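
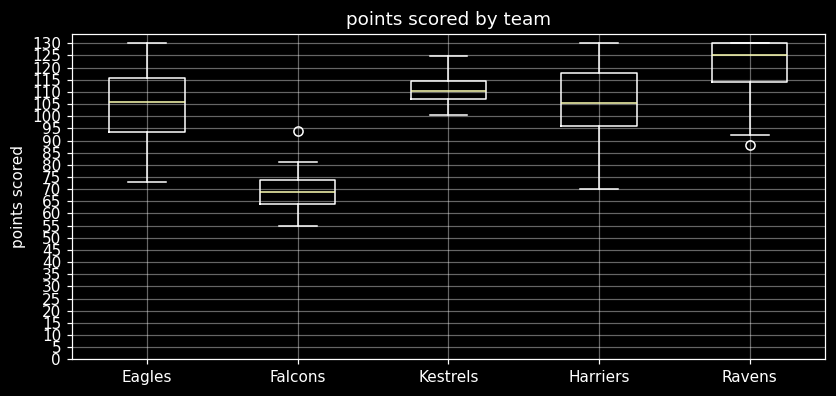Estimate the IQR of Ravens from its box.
Q3 ≈ 130, Q1 ≈ 115; IQR ≈ 15.

≈ 15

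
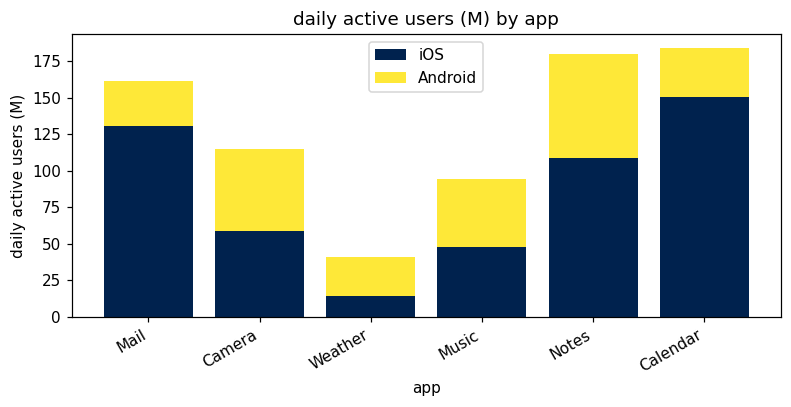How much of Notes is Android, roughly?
≈ 80

Android top ≈ 180, bottom ≈ 100; segment ≈ 80.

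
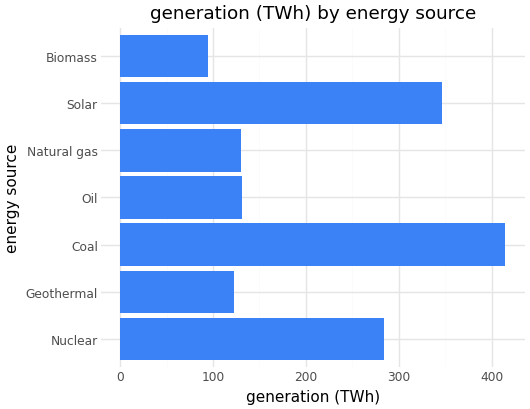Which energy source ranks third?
Nuclear

Top 4: Coal ≈ 400, Solar ≈ 350, Nuclear ≈ 300, Oil ≈ 150.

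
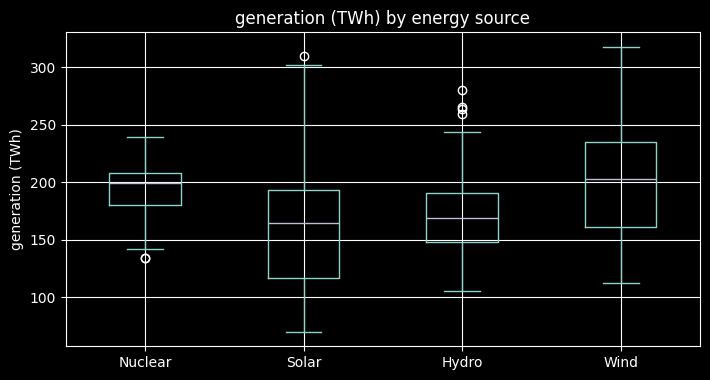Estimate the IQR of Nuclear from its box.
≈ 30

Q3 ≈ 210, Q1 ≈ 180; IQR ≈ 30.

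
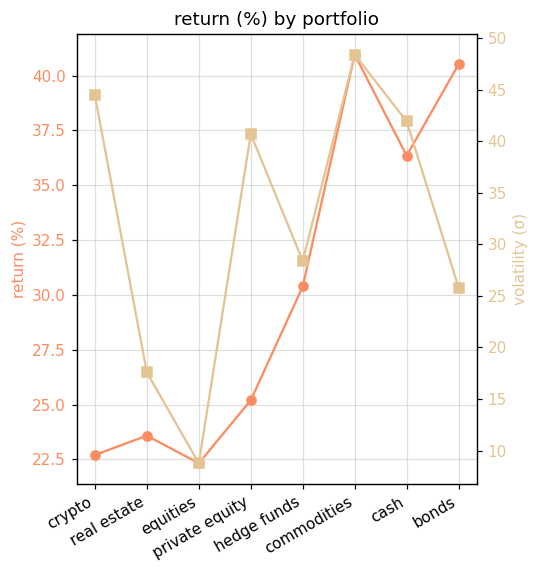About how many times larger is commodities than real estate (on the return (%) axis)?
commodities ≈ 40, real estate ≈ 24; 40/24 ≈ 1.67.

≈ 1.67×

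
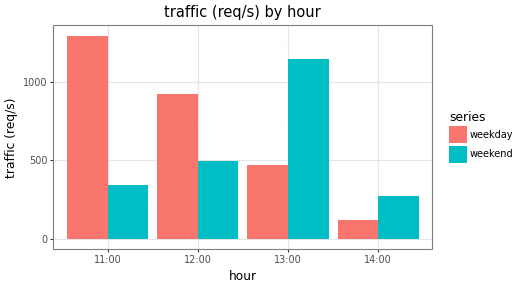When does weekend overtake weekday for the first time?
13:00

12:00: weekend ≈ 400 vs weekday ≈ 1000 (not yet); 13:00: weekend ≈ 1200 vs weekday ≈ 400 (first crossover).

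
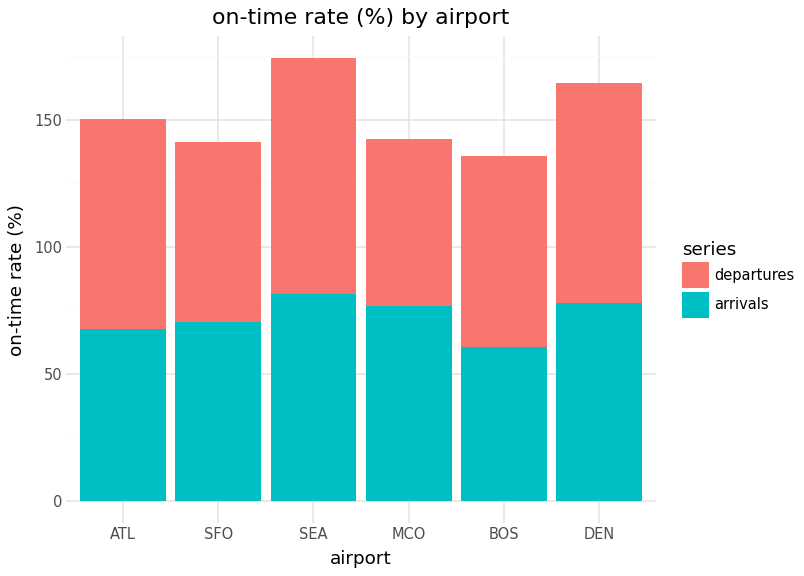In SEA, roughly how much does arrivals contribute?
arrivals top ≈ 80, bottom ≈ 0; segment ≈ 80.

≈ 80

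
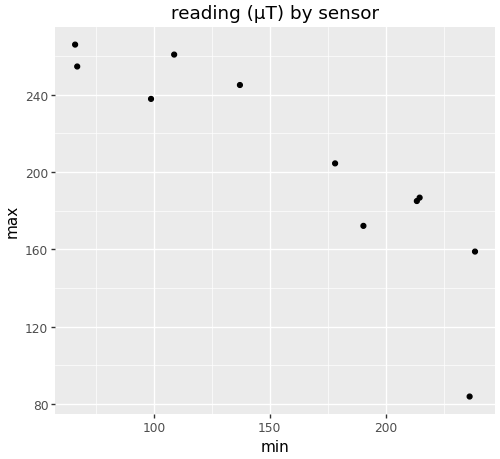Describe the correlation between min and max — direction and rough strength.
negative, strong

Points are negatively correlated; strong (|r| ≈ 0.9).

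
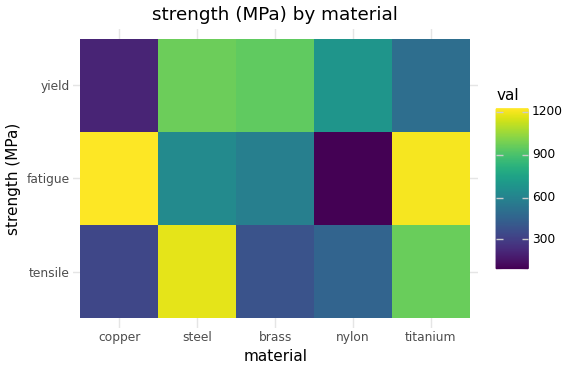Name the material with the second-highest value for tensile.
titanium

Top 3 for tensile: steel ≈ 1200, titanium ≈ 1000, nylon ≈ 500.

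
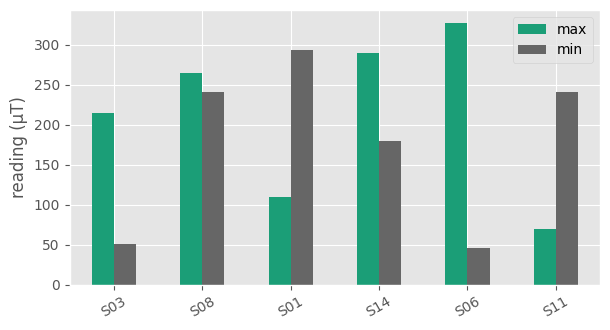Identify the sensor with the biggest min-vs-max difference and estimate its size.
S06, ≈ 300 µT

S06: min ≈ 50, max ≈ 350 → gap ≈ 300. Next-largest (S01) is only ≈ 200.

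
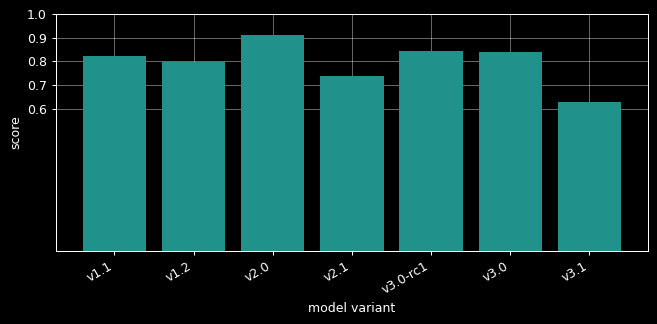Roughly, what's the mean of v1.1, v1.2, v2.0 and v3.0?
≈ 0.83

(0.8 + 0.8 + 0.9 + 0.8) / 4 ≈ 0.83.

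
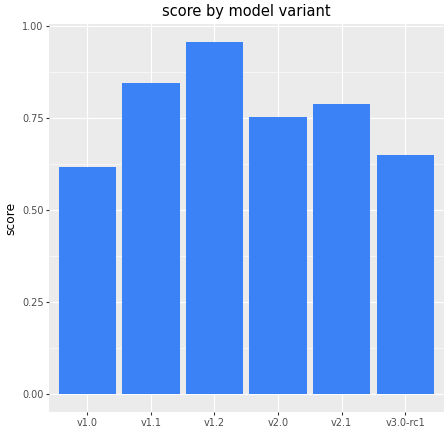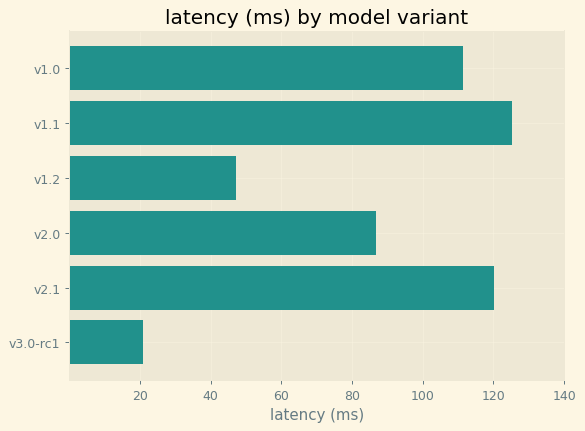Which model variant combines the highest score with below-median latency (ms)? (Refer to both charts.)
Chart 2 median latency (ms) ≈ 100; below-median model variants: v1.2, v2.0, v3.0-rc1. Among those, v1.2 has the highest score (≈ 1).

v1.2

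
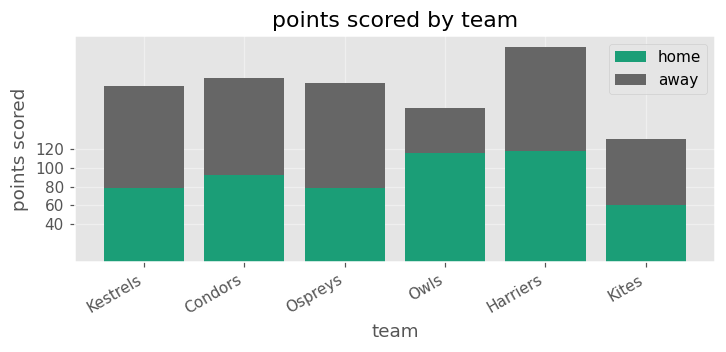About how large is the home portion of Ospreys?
home top ≈ 80, bottom ≈ 0; segment ≈ 80.

≈ 80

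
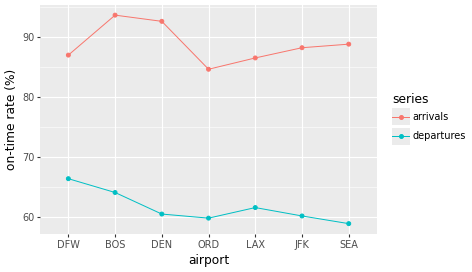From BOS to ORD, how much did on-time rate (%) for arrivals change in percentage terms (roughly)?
BOS ≈ 95, ORD ≈ 85; (85 − 95) / 95 ≈ -10.5%.

≈ -10.5%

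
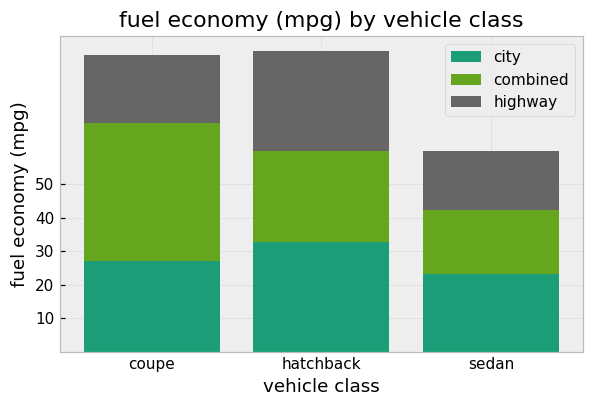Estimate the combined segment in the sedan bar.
≈ 20

combined top ≈ 40, bottom ≈ 20; segment ≈ 20.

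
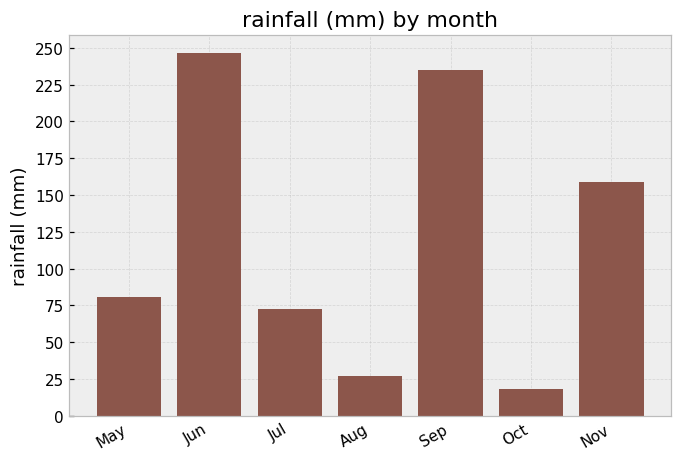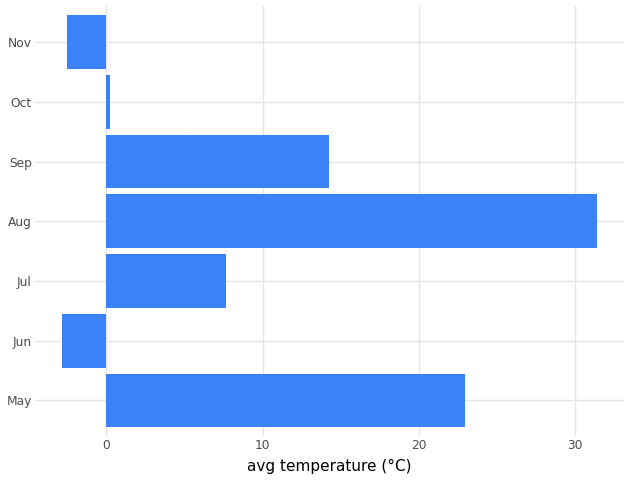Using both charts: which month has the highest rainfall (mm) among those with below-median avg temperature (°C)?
Chart 2 median avg temperature (°C) ≈ 10; below-median months: Jun, Oct, Nov. Among those, Jun has the highest rainfall (mm) (≈ 250).

Jun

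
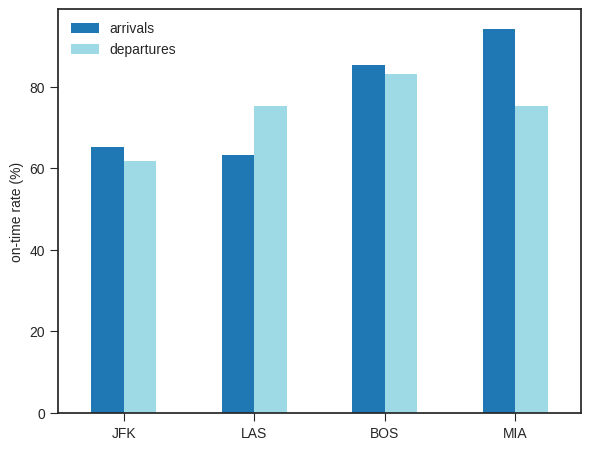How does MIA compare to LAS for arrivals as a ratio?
MIA ≈ 90, LAS ≈ 60; 90/60 ≈ 1.5.

≈ 1.5×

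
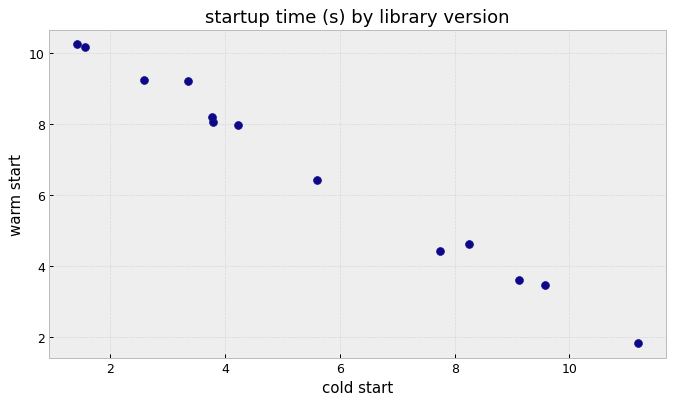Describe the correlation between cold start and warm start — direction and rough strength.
negative, strong

Points are negatively correlated; strong (|r| ≈ 1.0).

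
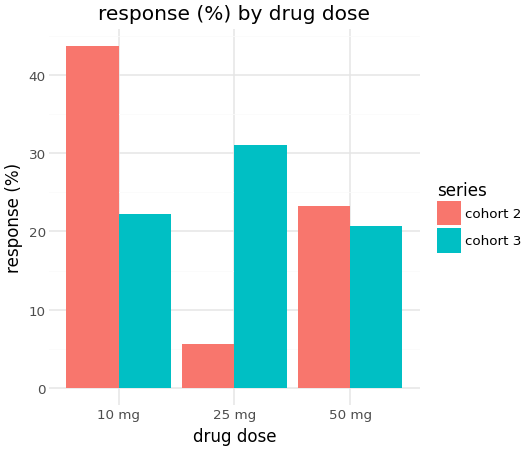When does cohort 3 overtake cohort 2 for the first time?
25 mg

10 mg: cohort 3 ≈ 20 vs cohort 2 ≈ 45 (not yet); 25 mg: cohort 3 ≈ 30 vs cohort 2 ≈ 5 (first crossover).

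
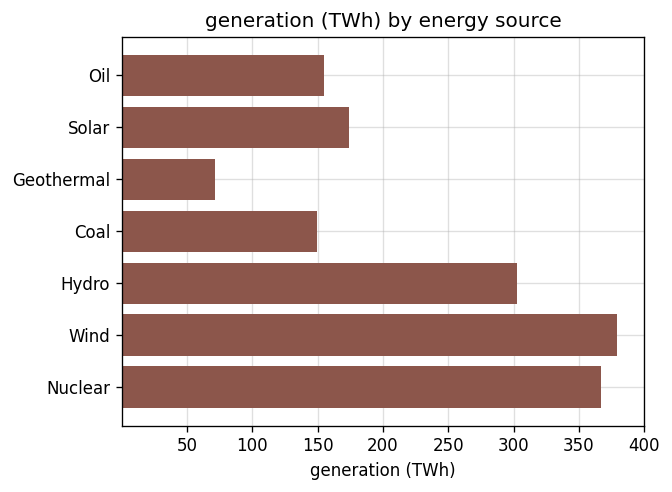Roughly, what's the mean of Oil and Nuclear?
≈ 250

(150 + 350) / 2 ≈ 250.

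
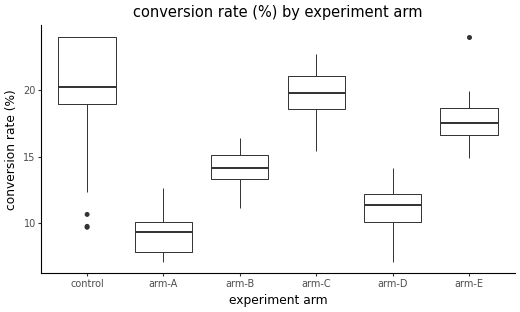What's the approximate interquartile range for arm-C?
≈ 2

Q3 ≈ 21, Q1 ≈ 19; IQR ≈ 2.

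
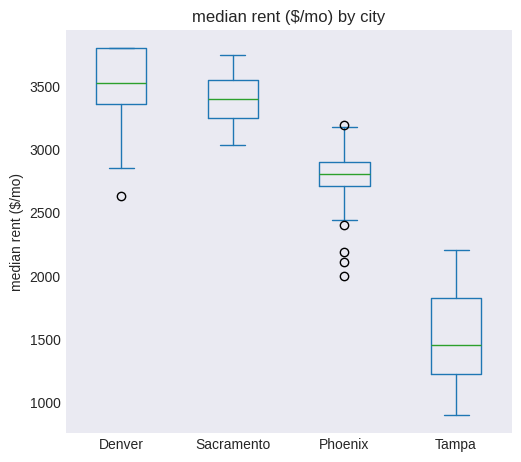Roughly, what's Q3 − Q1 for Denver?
Q3 ≈ 3800, Q1 ≈ 3400; IQR ≈ 400.

≈ 400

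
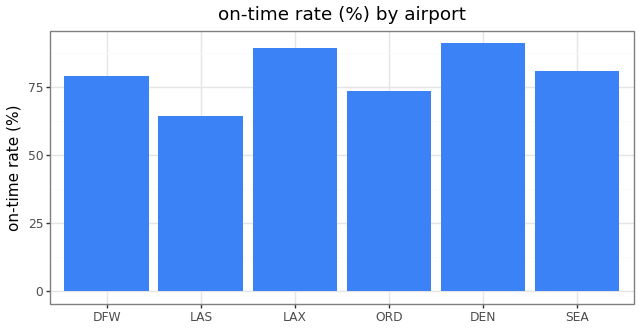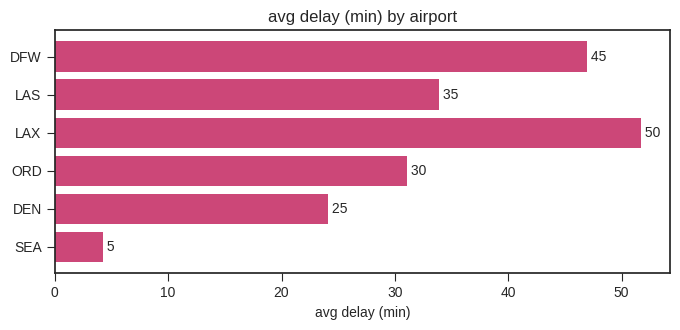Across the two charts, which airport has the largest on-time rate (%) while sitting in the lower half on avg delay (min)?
DEN

Chart 2 median avg delay (min) ≈ 30; below-median airports: ORD, DEN, SEA. Among those, DEN has the highest on-time rate (%) (≈ 90).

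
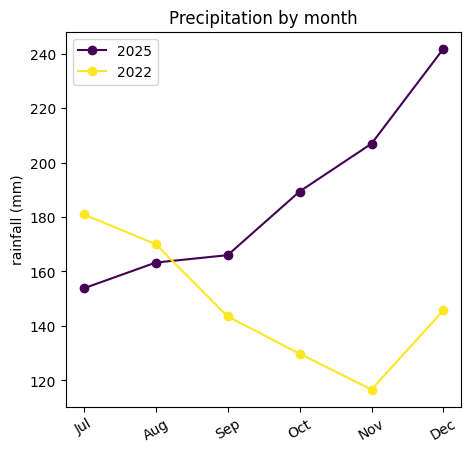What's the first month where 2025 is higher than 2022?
Sep

Aug: 2025 ≈ 160 vs 2022 ≈ 180 (not yet); Sep: 2025 ≈ 160 vs 2022 ≈ 140 (first crossover).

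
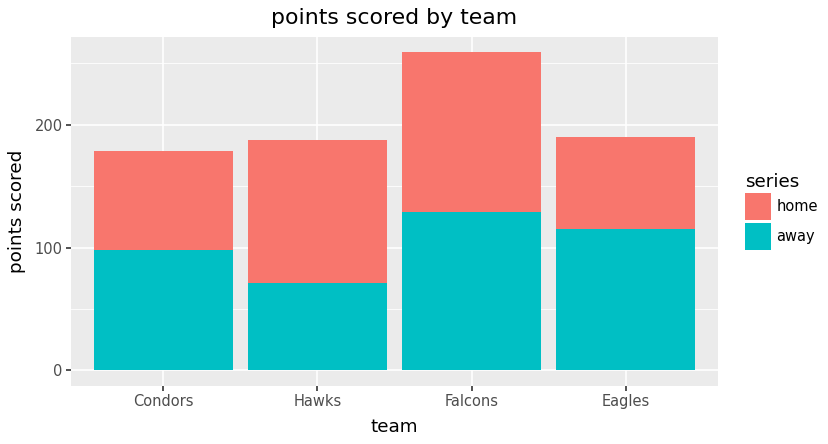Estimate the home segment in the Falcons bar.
≈ 125

home top ≈ 250, bottom ≈ 125; segment ≈ 125.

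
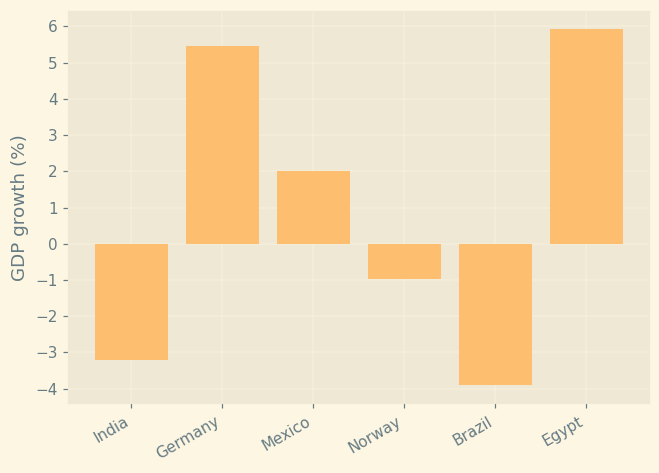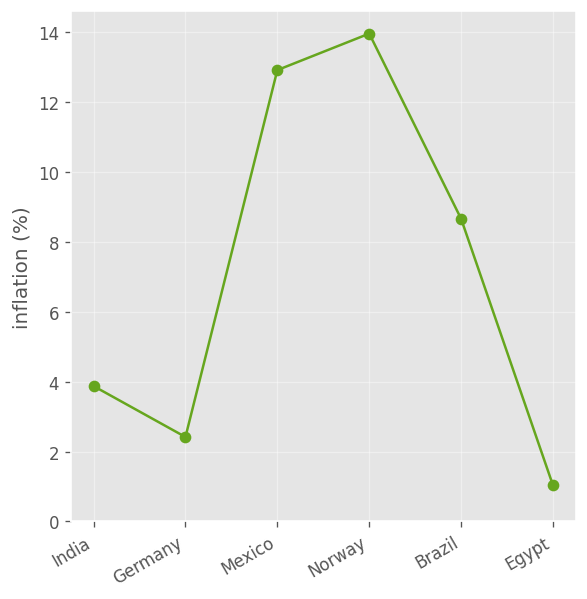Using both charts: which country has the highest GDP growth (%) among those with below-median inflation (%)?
Egypt

Chart 2 median inflation (%) ≈ 6; below-median countries: India, Germany, Egypt. Among those, Egypt has the highest GDP growth (%) (≈ 6).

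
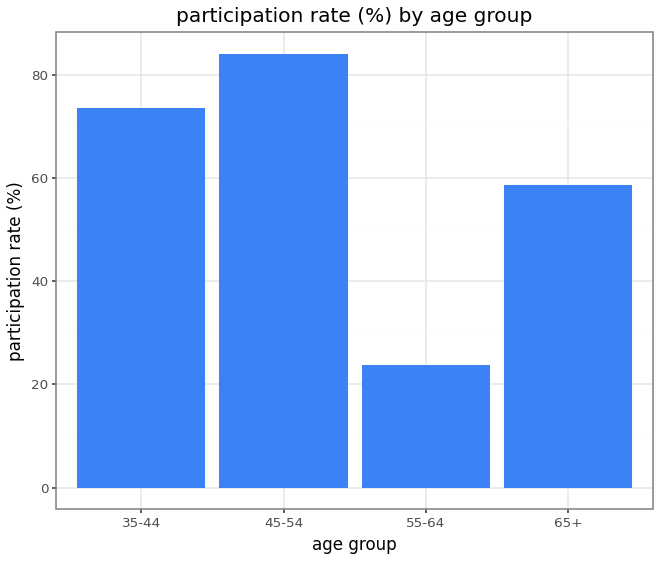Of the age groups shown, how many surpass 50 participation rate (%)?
3

Above 50: 35-44, 45-54, 65+.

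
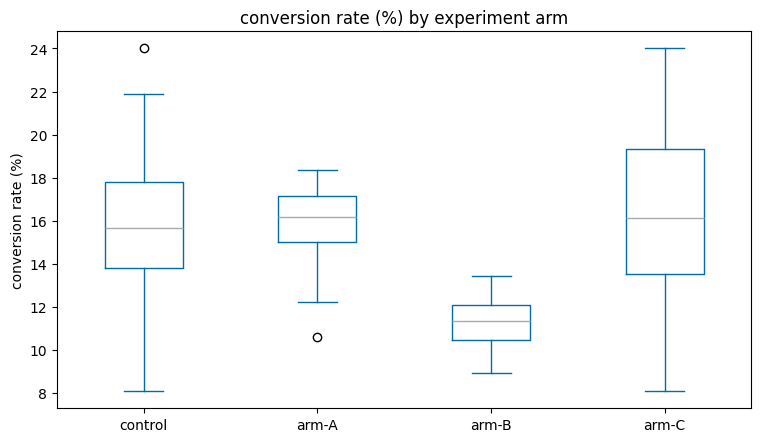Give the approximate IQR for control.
≈ 4.0

Q3 ≈ 18.0, Q1 ≈ 14.0; IQR ≈ 4.0.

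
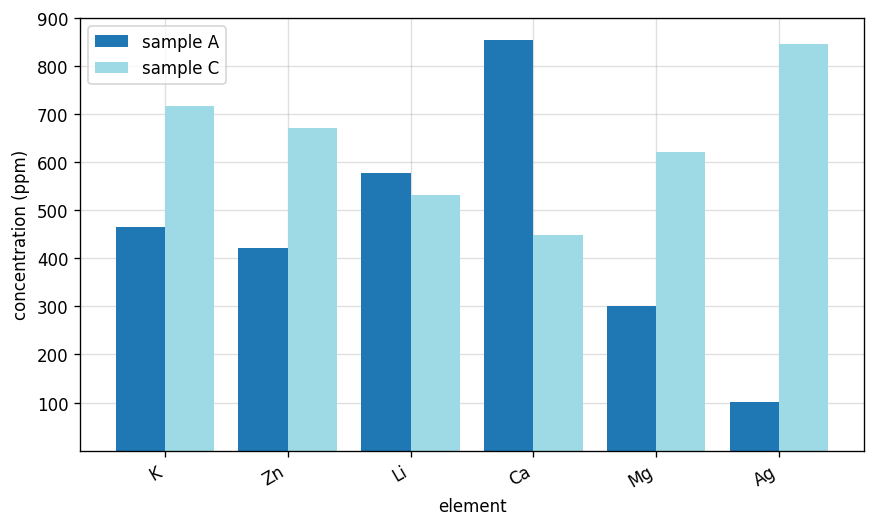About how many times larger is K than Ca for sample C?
≈ 1.75×

K ≈ 700, Ca ≈ 400; 700/400 ≈ 1.75.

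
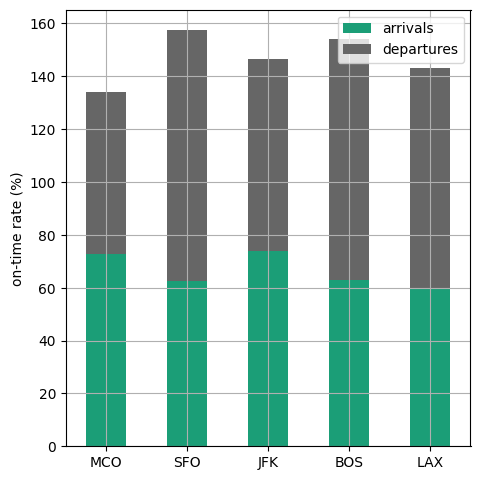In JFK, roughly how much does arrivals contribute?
arrivals top ≈ 80, bottom ≈ 0; segment ≈ 80.

≈ 80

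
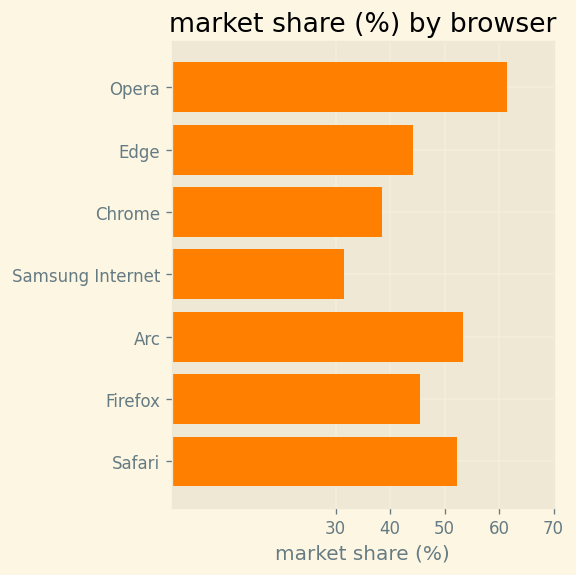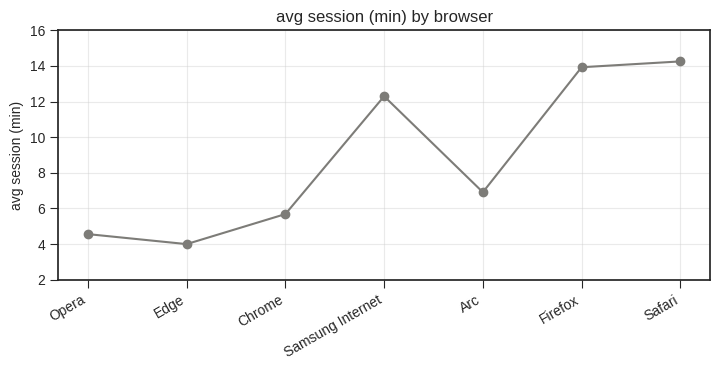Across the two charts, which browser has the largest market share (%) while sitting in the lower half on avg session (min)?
Opera

Chart 2 median avg session (min) ≈ 6; below-median browsers: Opera, Edge, Chrome. Among those, Opera has the highest market share (%) (≈ 60).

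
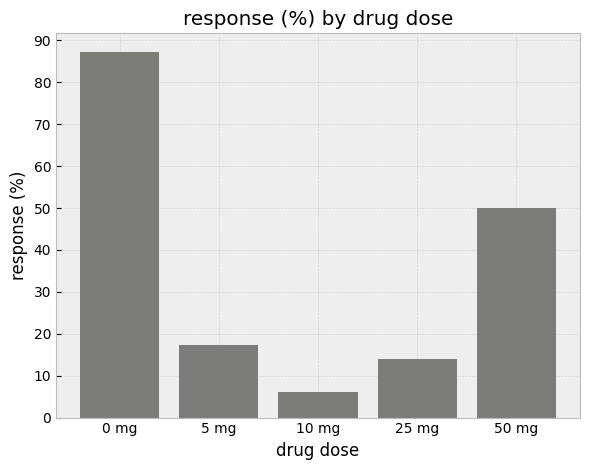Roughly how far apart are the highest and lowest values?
Max 0 mg ≈ 90, min 10 mg ≈ 10; range ≈ 80.

≈ 80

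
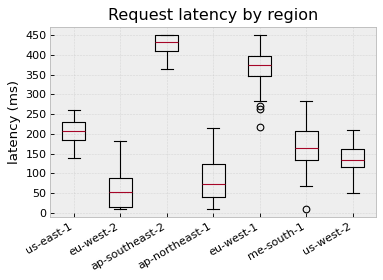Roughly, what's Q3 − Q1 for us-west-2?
Q3 ≈ 150, Q1 ≈ 100; IQR ≈ 50.

≈ 50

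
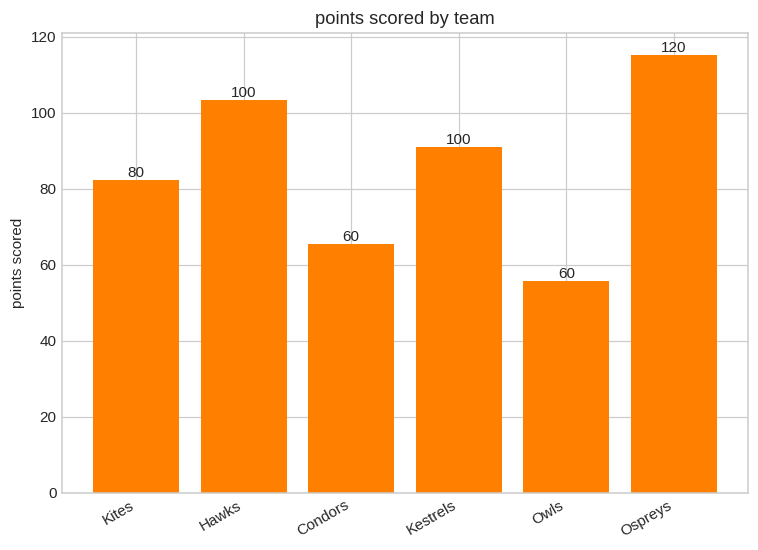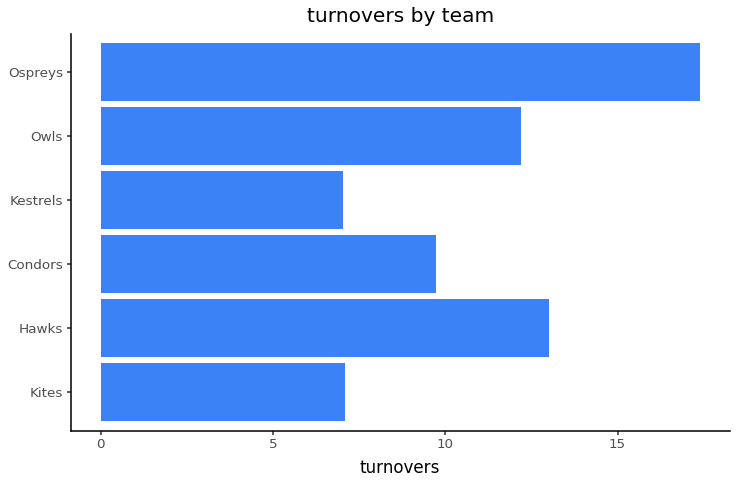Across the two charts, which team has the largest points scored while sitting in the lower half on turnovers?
Kestrels

Chart 2 median turnovers ≈ 10; below-median teams: Kites, Condors, Kestrels. Among those, Kestrels has the highest points scored (≈ 100).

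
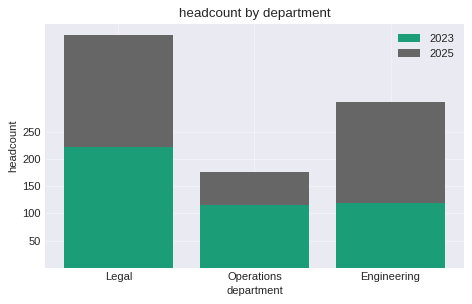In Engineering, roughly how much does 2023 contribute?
2023 top ≈ 100, bottom ≈ 0; segment ≈ 100.

≈ 100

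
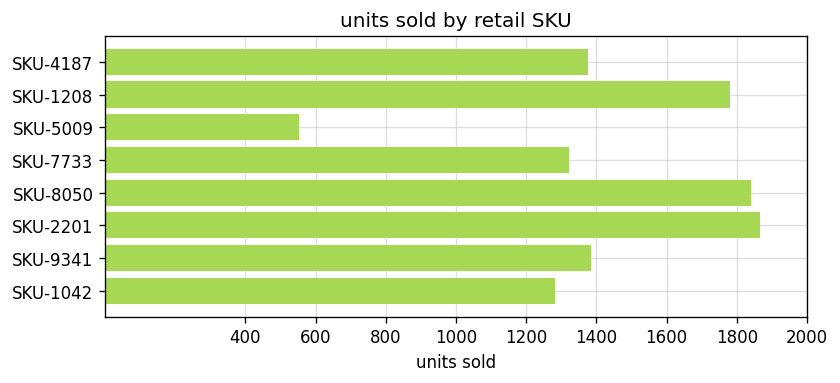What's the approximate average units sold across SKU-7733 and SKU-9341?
(1400 + 1400) / 2 ≈ 1400.

≈ 1400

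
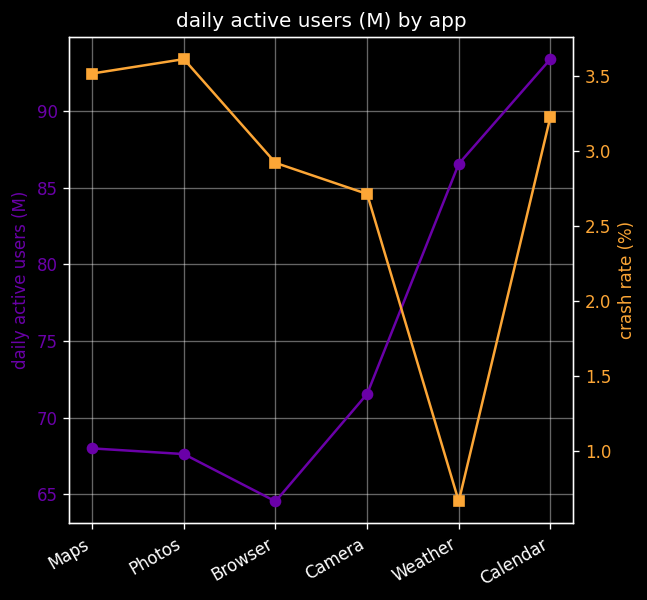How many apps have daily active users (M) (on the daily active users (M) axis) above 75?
Above 75: Weather, Calendar.

2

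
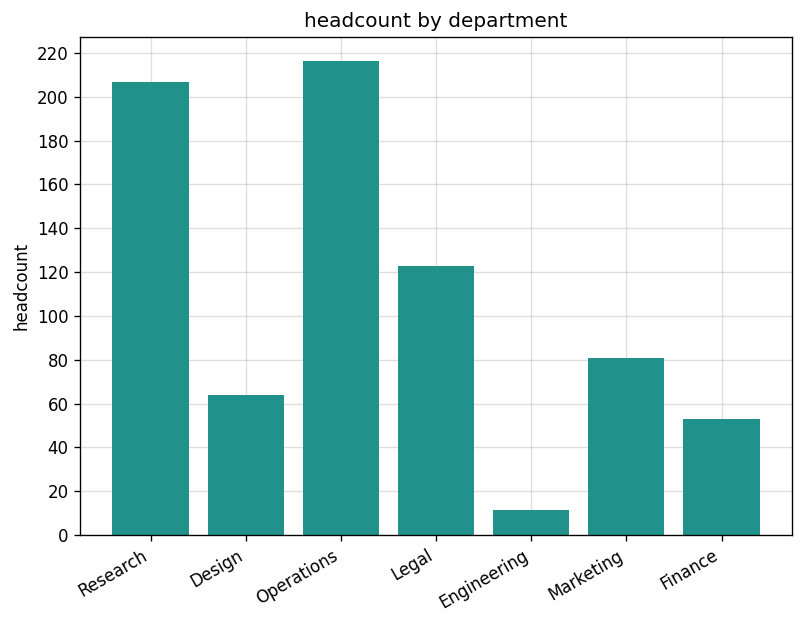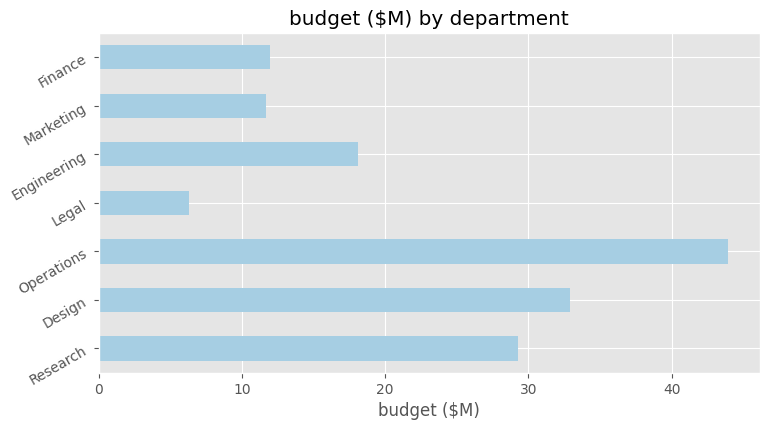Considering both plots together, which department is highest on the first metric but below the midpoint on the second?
Legal

Chart 2 median budget ($M) ≈ 20; below-median departments: Legal, Marketing, Finance. Among those, Legal has the highest headcount (≈ 120).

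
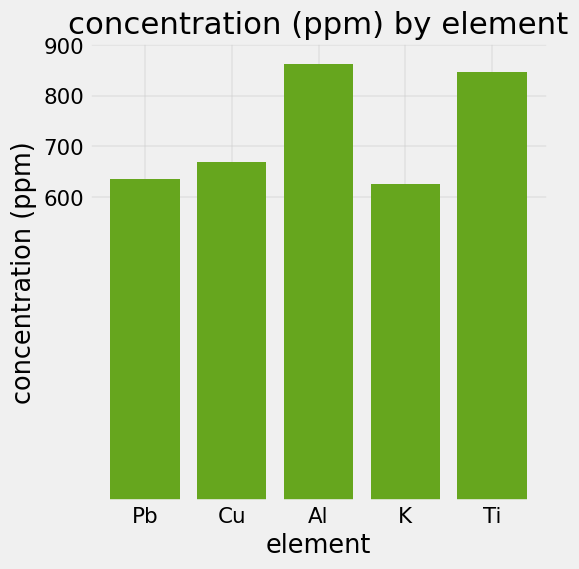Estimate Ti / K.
≈ 1.33×

Ti ≈ 800, K ≈ 600; 800/600 ≈ 1.33.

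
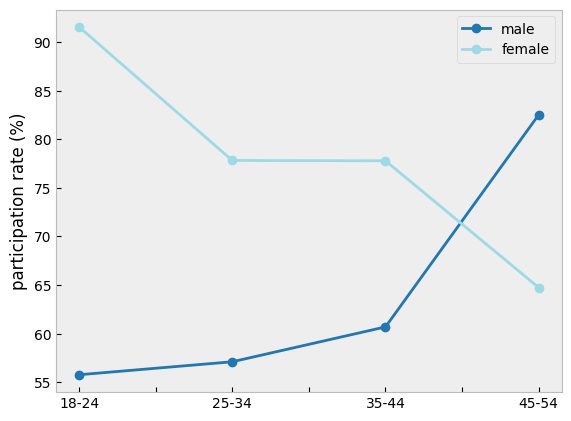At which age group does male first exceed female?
45-54

35-44: male ≈ 60 vs female ≈ 80 (not yet); 45-54: male ≈ 85 vs female ≈ 65 (first crossover).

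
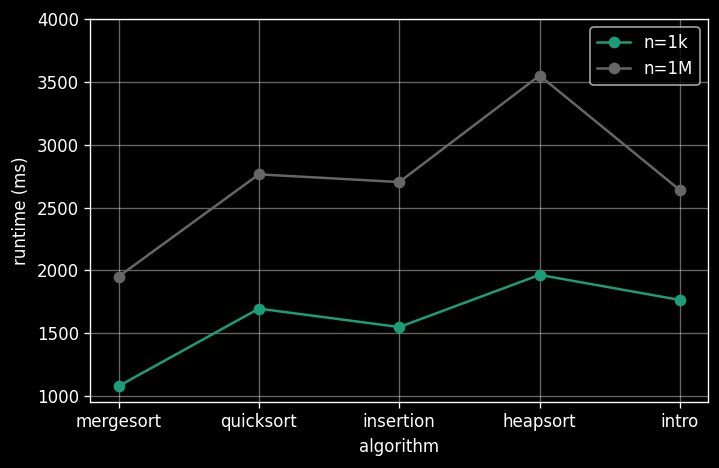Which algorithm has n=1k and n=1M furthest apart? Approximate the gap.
heapsort: n=1k ≈ 2000, n=1M ≈ 3500 → gap ≈ 1500. Next-largest (insertion) is only ≈ 1000.

heapsort, ≈ 1500 ms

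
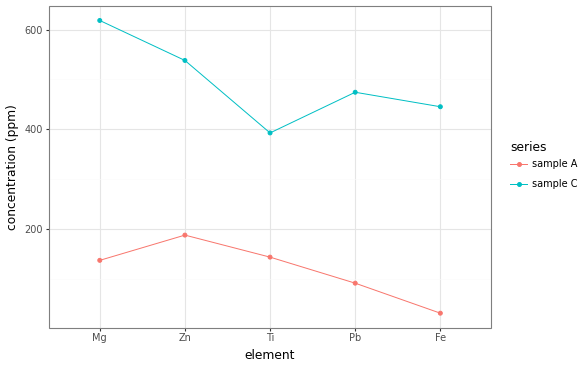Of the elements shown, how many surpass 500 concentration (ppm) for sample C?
2

Above 500: Mg, Zn.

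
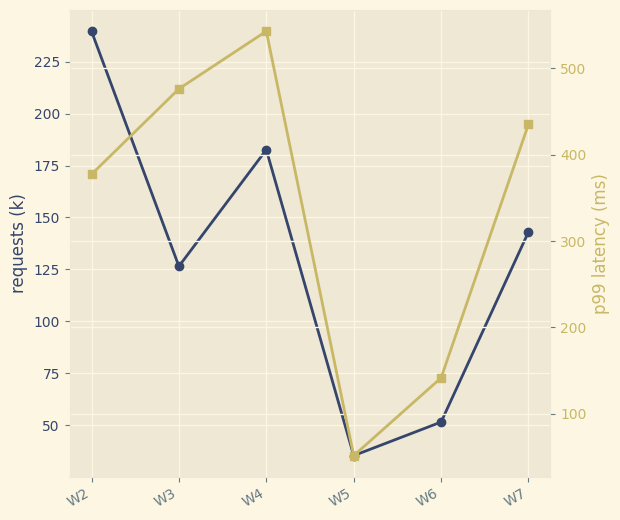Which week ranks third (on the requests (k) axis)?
Top 4 (on the requests (k) axis): W2 ≈ 240, W4 ≈ 180, W7 ≈ 140, W3 ≈ 120.

W7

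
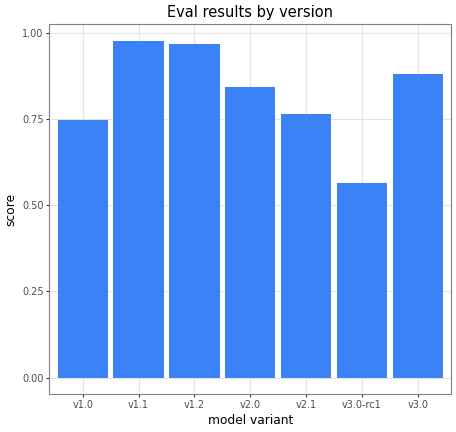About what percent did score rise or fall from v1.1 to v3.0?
≈ -10%

v1.1 ≈ 1.0, v3.0 ≈ 0.9; (0.9 − 1.0) / 1.0 ≈ -10%.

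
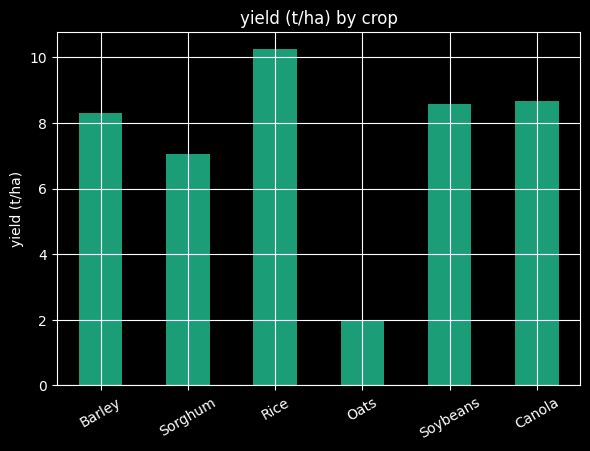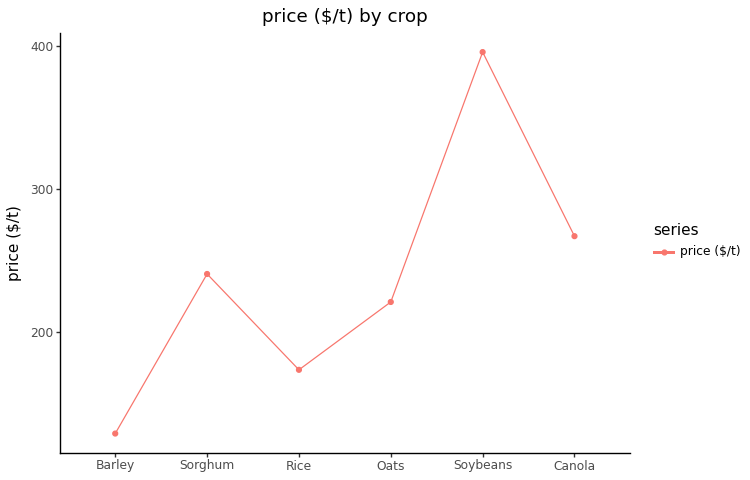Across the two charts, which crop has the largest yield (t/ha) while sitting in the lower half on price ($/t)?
Chart 2 median price ($/t) ≈ 250; below-median crops: Barley, Rice, Oats. Among those, Rice has the highest yield (t/ha) (≈ 10).

Rice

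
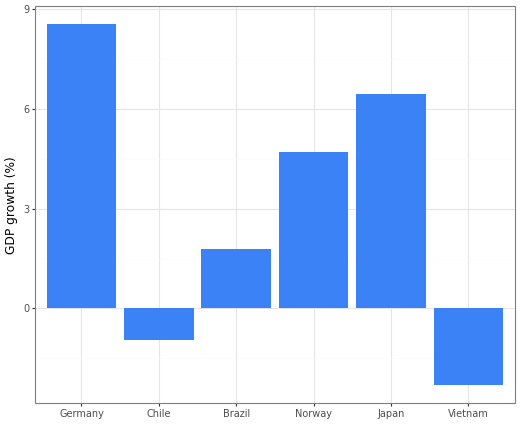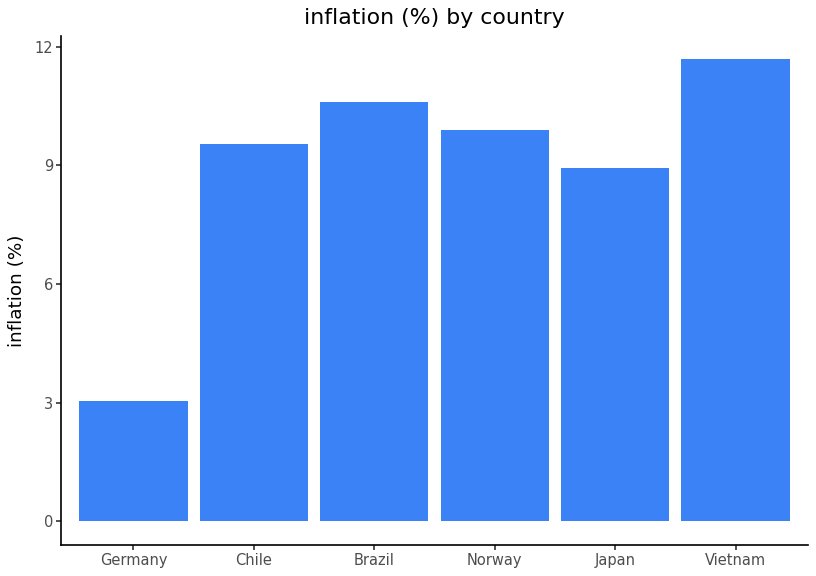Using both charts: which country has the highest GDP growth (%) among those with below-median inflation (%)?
Germany

Chart 2 median inflation (%) ≈ 10; below-median countries: Germany, Chile, Japan. Among those, Germany has the highest GDP growth (%) (≈ 9).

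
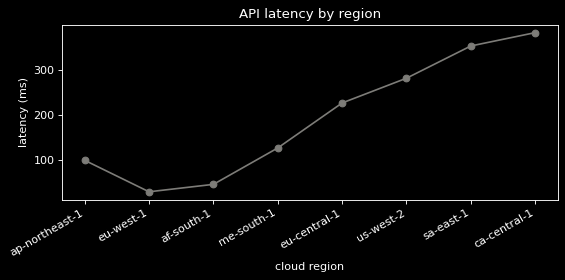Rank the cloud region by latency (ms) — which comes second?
Top 3: ca-central-1 ≈ 400, sa-east-1 ≈ 350, us-west-2 ≈ 300.

sa-east-1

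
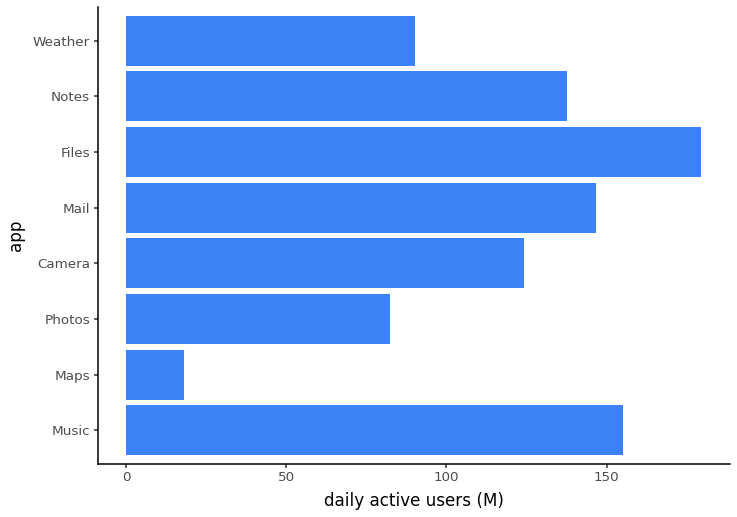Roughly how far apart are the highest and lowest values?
Max Files ≈ 180, min Maps ≈ 20; range ≈ 160.

≈ 160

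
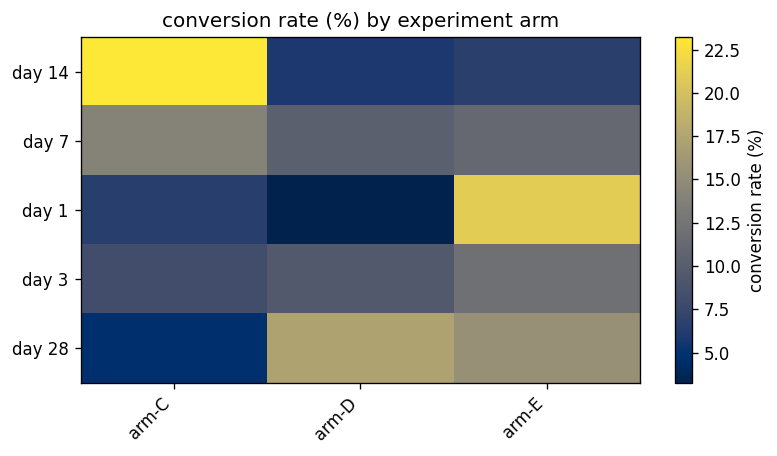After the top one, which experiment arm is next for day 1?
arm-C

Top 3 for day 1: arm-E ≈ 22, arm-C ≈ 6, arm-D ≈ 4.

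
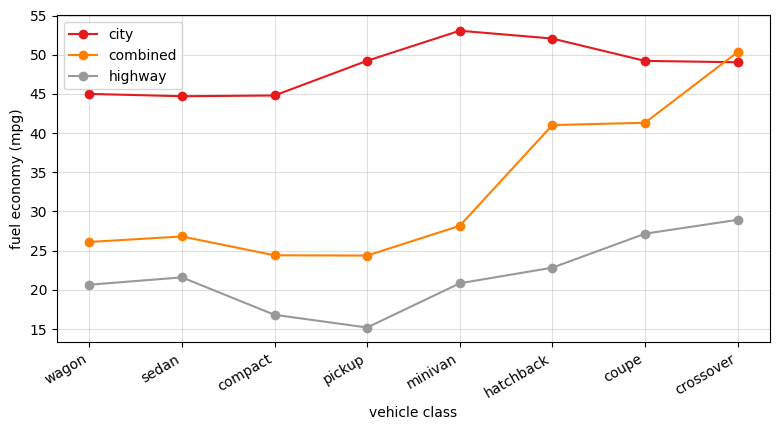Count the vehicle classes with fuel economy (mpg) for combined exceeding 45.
Above 45: crossover.

1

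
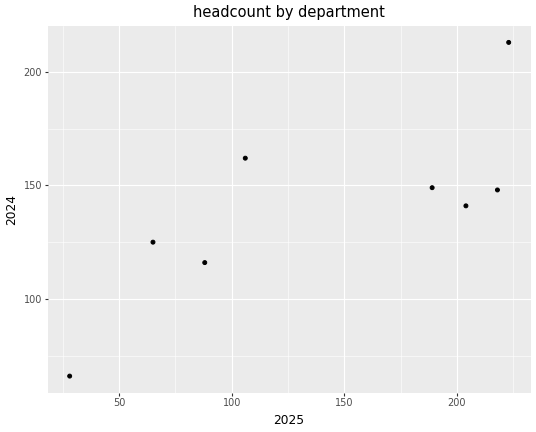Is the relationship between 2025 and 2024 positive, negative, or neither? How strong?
Points are positively correlated; strong (|r| ≈ 0.8).

positive, strong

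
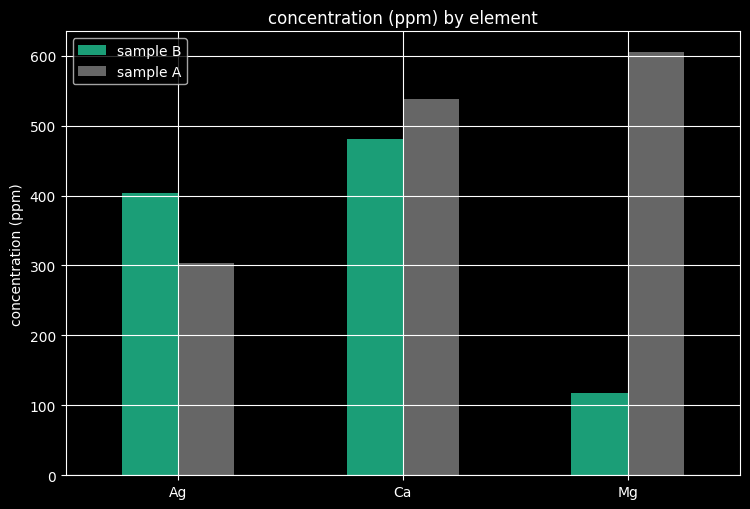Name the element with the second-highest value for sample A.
Top 3 for sample A: Mg ≈ 600, Ca ≈ 500, Ag ≈ 300.

Ca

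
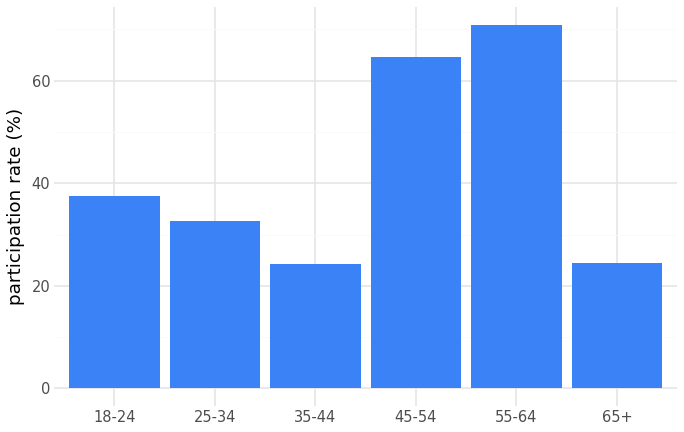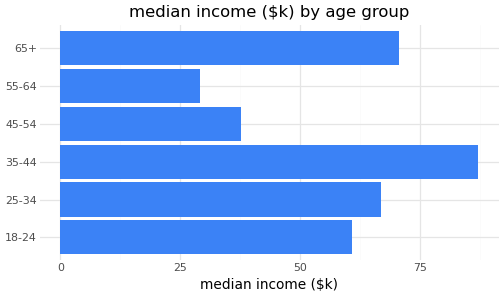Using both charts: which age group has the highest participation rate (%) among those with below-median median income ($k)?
Chart 2 median median income ($k) ≈ 60; below-median age groups: 18-24, 45-54, 55-64. Among those, 55-64 has the highest participation rate (%) (≈ 70).

55-64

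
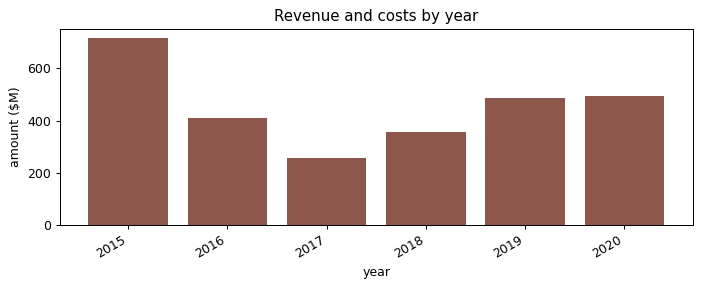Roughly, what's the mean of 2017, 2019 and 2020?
(300 + 500 + 500) / 3 ≈ 433.

≈ 433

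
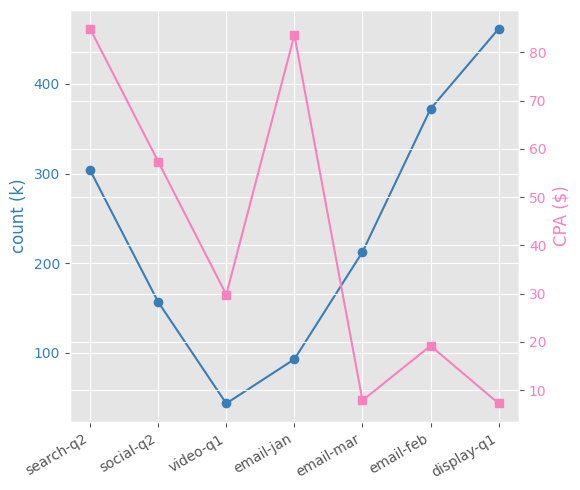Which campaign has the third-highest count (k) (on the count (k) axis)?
Top 4 (on the count (k) axis): display-q1 ≈ 450, email-feb ≈ 350, search-q2 ≈ 300, email-mar ≈ 200.

search-q2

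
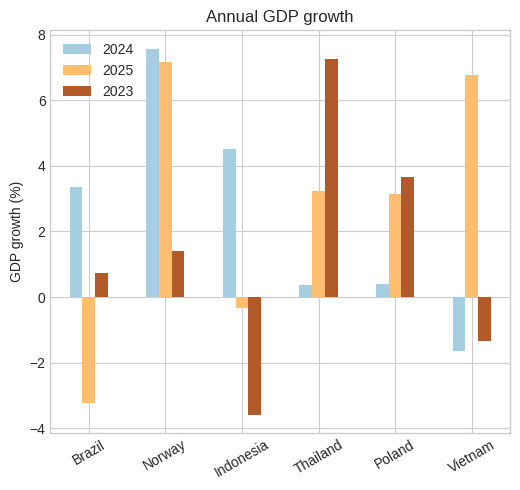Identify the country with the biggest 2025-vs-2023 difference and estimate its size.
Vietnam, ≈ 8 %

Vietnam: 2025 ≈ 7, 2023 ≈ -1 → gap ≈ 8. Next-largest (Norway) is only ≈ 6.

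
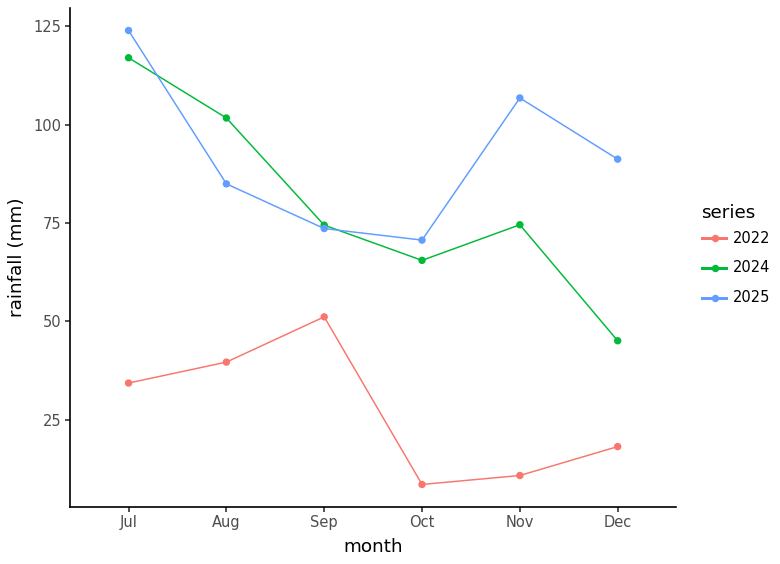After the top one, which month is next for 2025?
Top 3 for 2025: Jul ≈ 120, Nov ≈ 110, Dec ≈ 90.

Nov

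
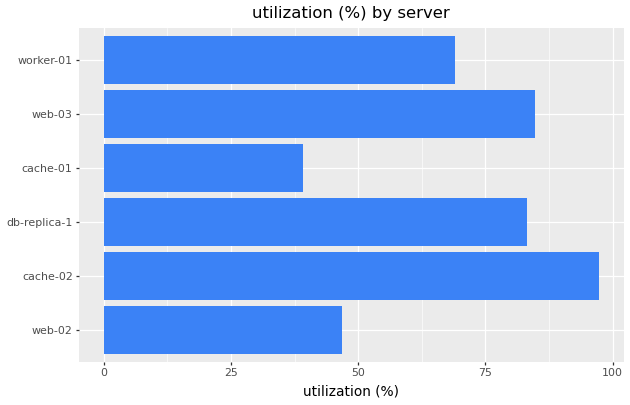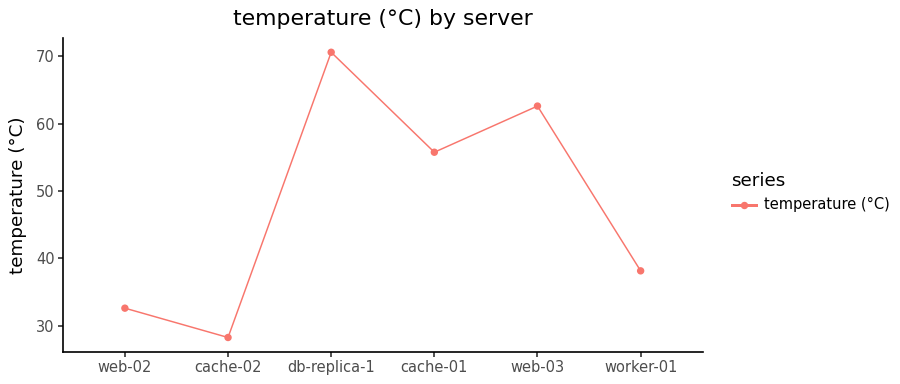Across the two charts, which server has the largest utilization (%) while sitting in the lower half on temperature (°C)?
cache-02

Chart 2 median temperature (°C) ≈ 50; below-median servers: web-02, cache-02, worker-01. Among those, cache-02 has the highest utilization (%) (≈ 100).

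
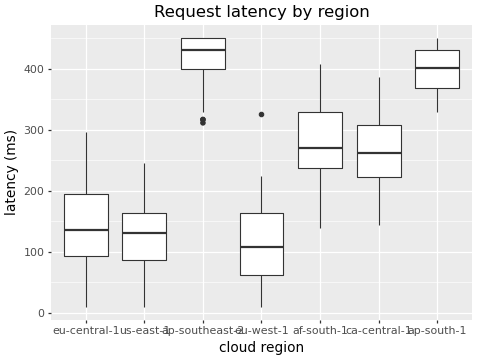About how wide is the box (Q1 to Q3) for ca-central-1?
Q3 ≈ 300, Q1 ≈ 200; IQR ≈ 100.

≈ 100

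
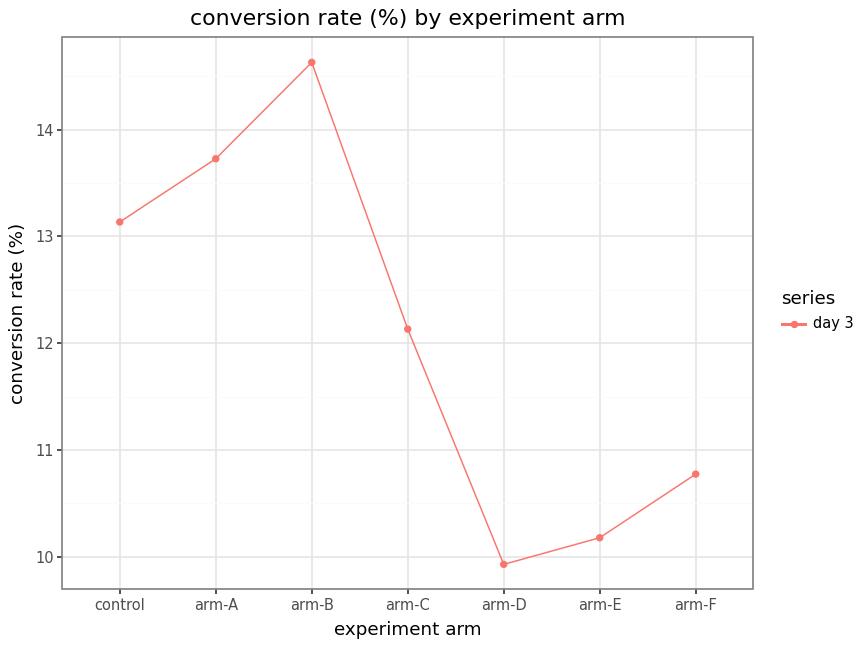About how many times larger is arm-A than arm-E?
≈ 1.35×

arm-A ≈ 13.5, arm-E ≈ 10.0; 13.5/10.0 ≈ 1.35.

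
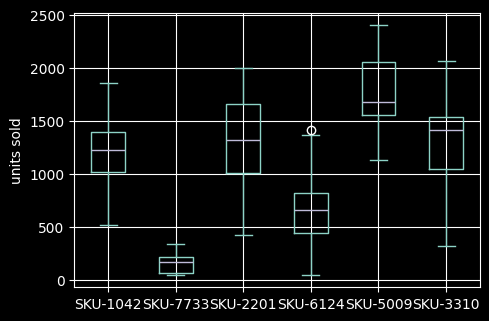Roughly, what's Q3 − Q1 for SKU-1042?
Q3 ≈ 1400, Q1 ≈ 1000; IQR ≈ 400.

≈ 400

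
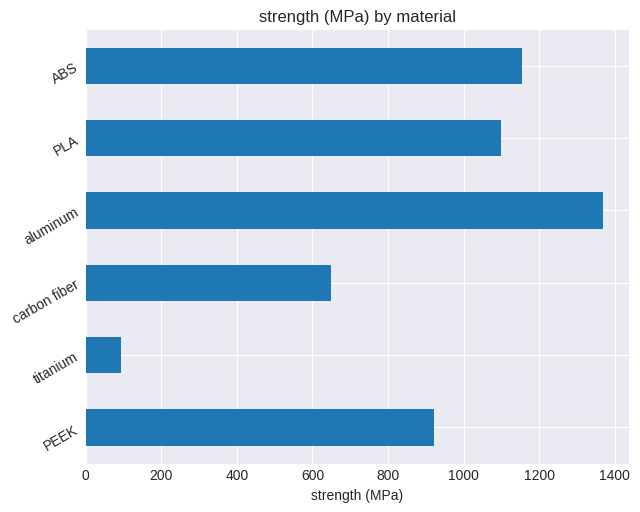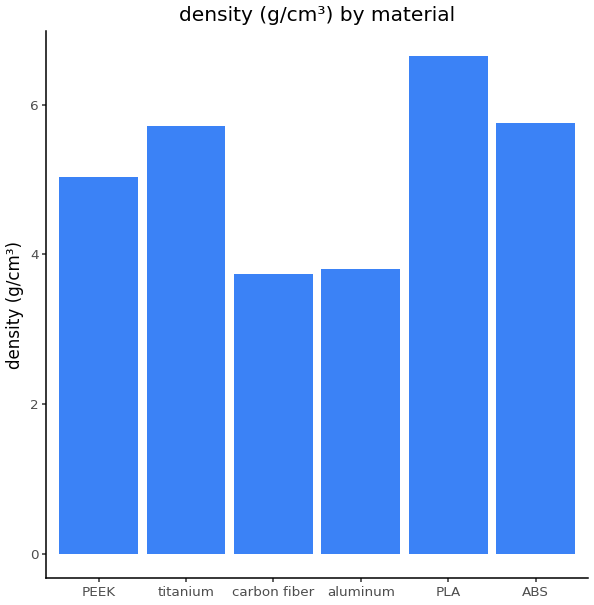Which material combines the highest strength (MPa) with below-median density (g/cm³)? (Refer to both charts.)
aluminum

Chart 2 median density (g/cm³) ≈ 5; below-median materials: PEEK, carbon fiber, aluminum. Among those, aluminum has the highest strength (MPa) (≈ 1400).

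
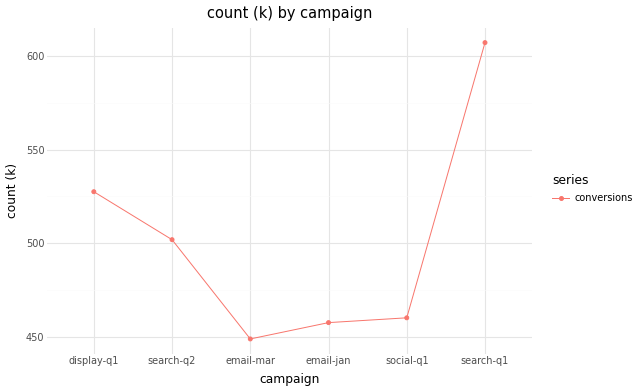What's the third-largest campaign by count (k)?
search-q2

Top 4: search-q1 ≈ 600, display-q1 ≈ 520, search-q2 ≈ 500, social-q1 ≈ 460.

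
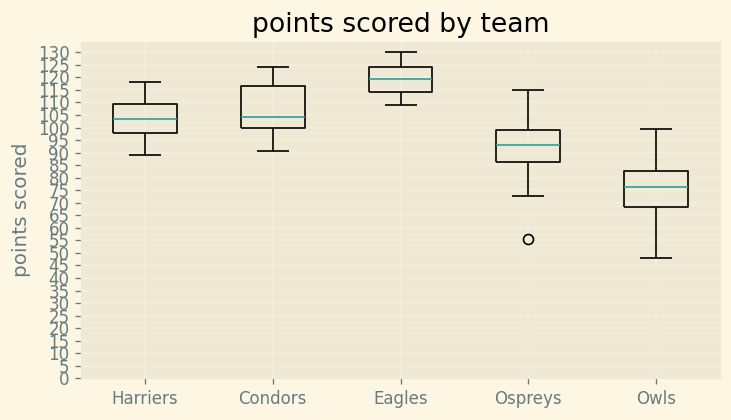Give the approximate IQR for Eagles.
Q3 ≈ 125, Q1 ≈ 115; IQR ≈ 10.

≈ 10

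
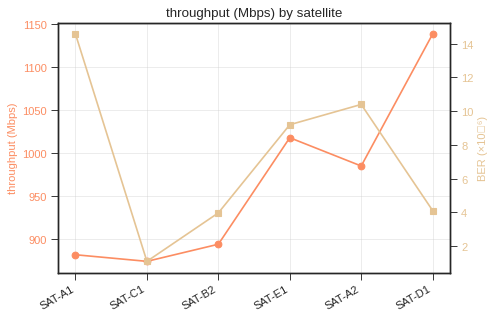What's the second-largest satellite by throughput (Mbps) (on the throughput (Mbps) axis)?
Top 3 (on the throughput (Mbps) axis): SAT-D1 ≈ 1150, SAT-E1 ≈ 1025, SAT-A2 ≈ 975.

SAT-E1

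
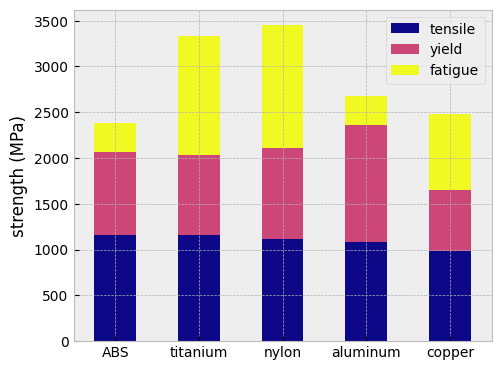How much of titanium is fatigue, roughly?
fatigue top ≈ 3500, bottom ≈ 2000; segment ≈ 1500.

≈ 1500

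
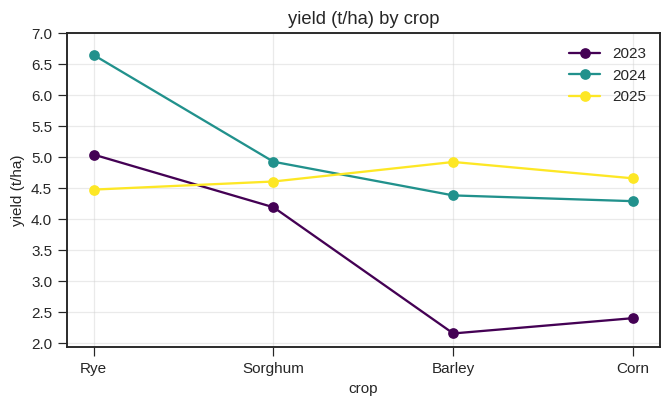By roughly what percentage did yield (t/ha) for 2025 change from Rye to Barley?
≈ +11.1%

Rye ≈ 4.5, Barley ≈ 5.0; (5.0 − 4.5) / 4.5 ≈ +11.1%.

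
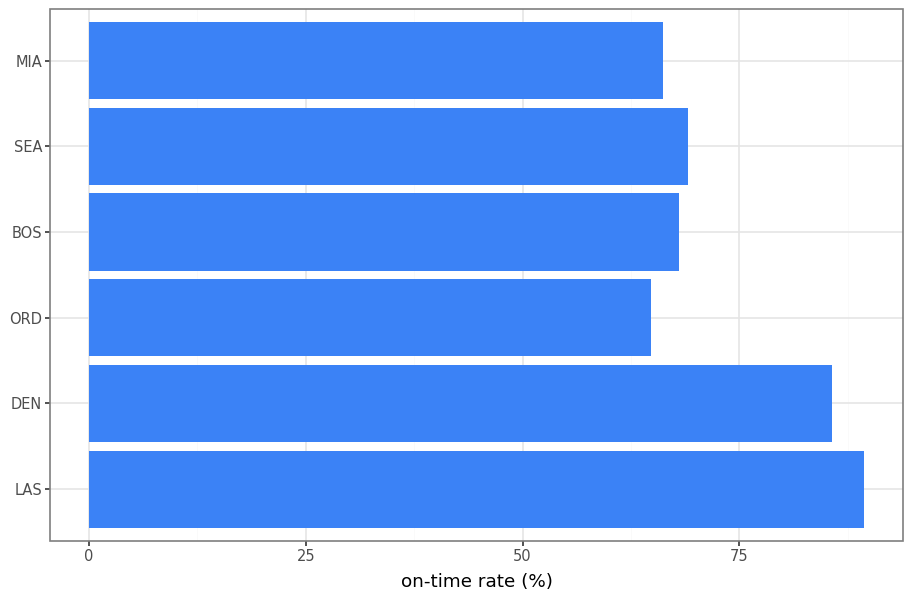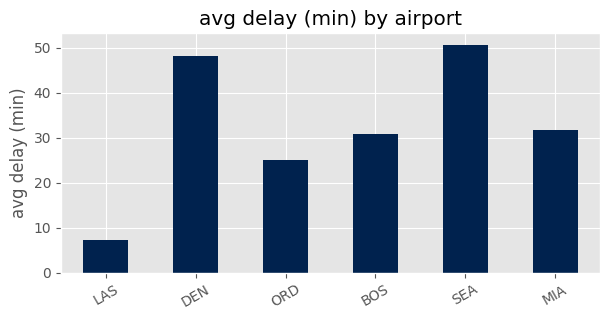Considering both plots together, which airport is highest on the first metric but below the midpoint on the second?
Chart 2 median avg delay (min) ≈ 30; below-median airports: LAS, ORD, BOS. Among those, LAS has the highest on-time rate (%) (≈ 90).

LAS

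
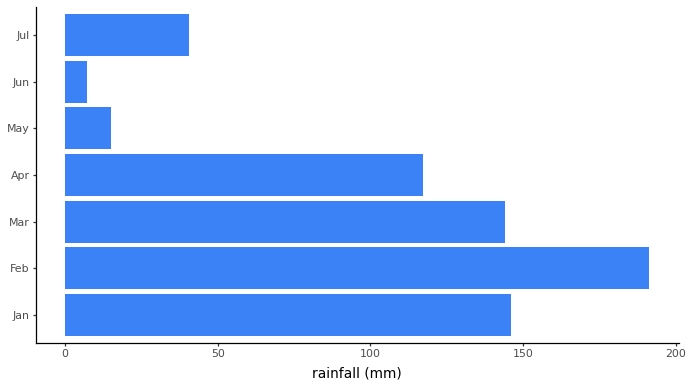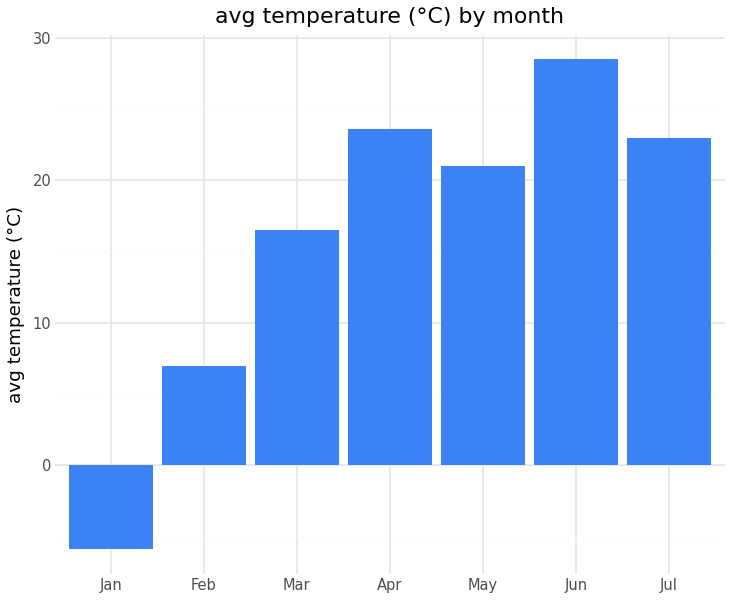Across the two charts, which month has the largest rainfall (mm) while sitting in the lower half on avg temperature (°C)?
Feb

Chart 2 median avg temperature (°C) ≈ 20; below-median months: Jan, Feb, Mar. Among those, Feb has the highest rainfall (mm) (≈ 200).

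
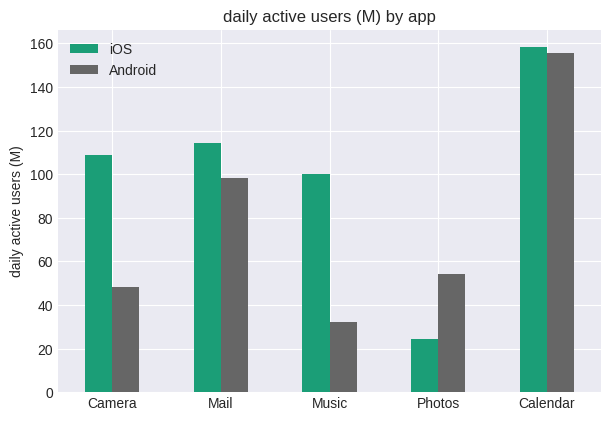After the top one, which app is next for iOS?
Mail

Top 3 for iOS: Calendar ≈ 160, Mail ≈ 120, Camera ≈ 100.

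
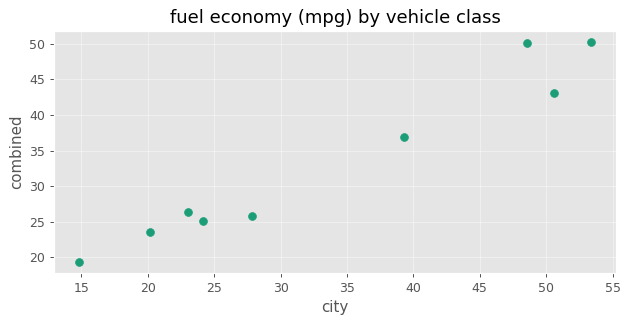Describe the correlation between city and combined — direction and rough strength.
Points are positively correlated; strong (|r| ≈ 1.0).

positive, strong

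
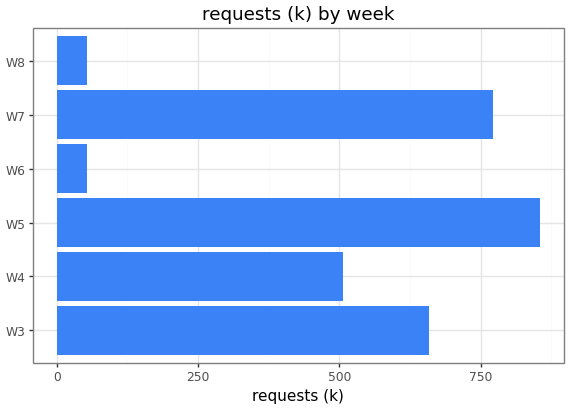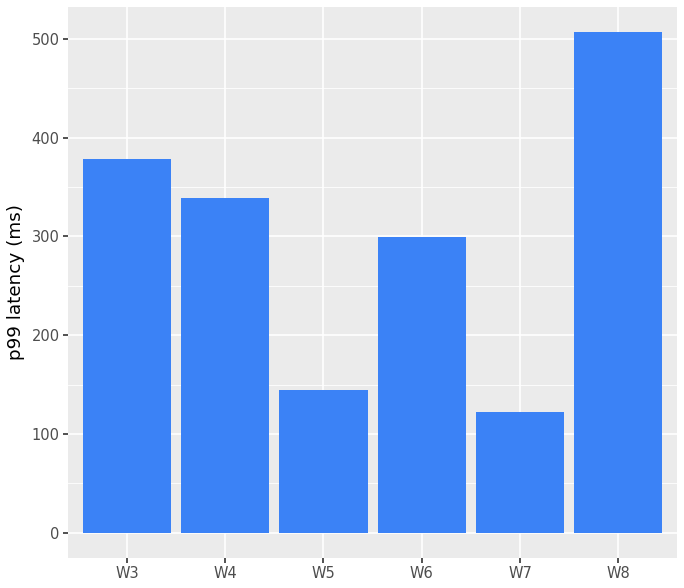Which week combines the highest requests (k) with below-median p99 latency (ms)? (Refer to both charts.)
W5

Chart 2 median p99 latency (ms) ≈ 300; below-median weeks: W5, W6, W7. Among those, W5 has the highest requests (k) (≈ 900).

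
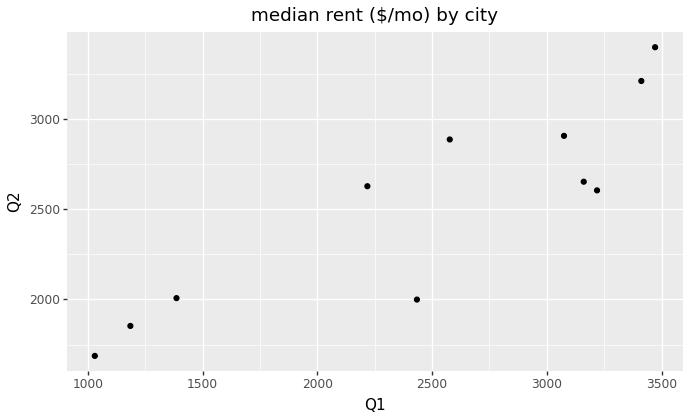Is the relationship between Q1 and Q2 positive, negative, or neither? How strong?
positive, strong

Points are positively correlated; strong (|r| ≈ 0.9).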